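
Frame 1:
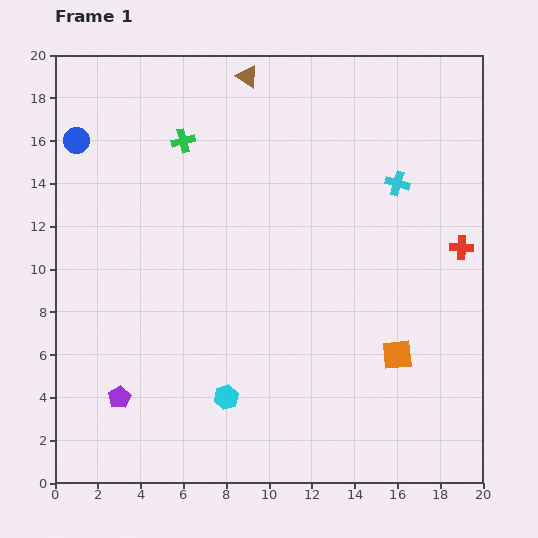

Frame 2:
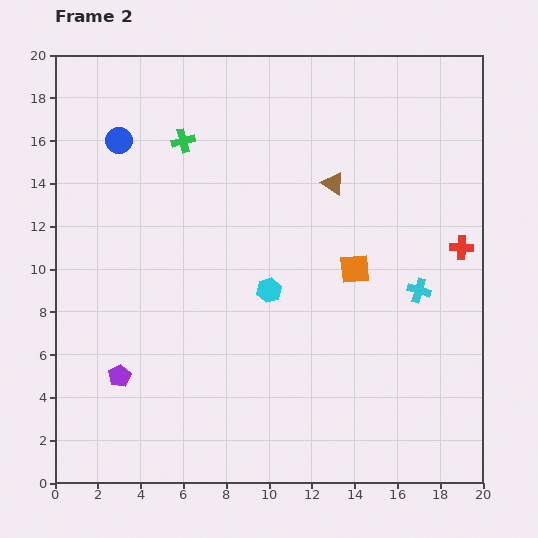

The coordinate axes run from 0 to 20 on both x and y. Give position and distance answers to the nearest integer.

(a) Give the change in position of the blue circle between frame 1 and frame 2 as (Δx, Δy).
(2, 0)

The blue circle was at (1, 16) in frame 1 and (3, 16) in frame 2.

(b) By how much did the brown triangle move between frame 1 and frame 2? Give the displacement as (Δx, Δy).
(4, -5)

The brown triangle was at (9, 19) in frame 1 and (13, 14) in frame 2.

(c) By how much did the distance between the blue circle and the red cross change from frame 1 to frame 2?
-2

Distance in frame 1: 19. Distance in frame 2: 17.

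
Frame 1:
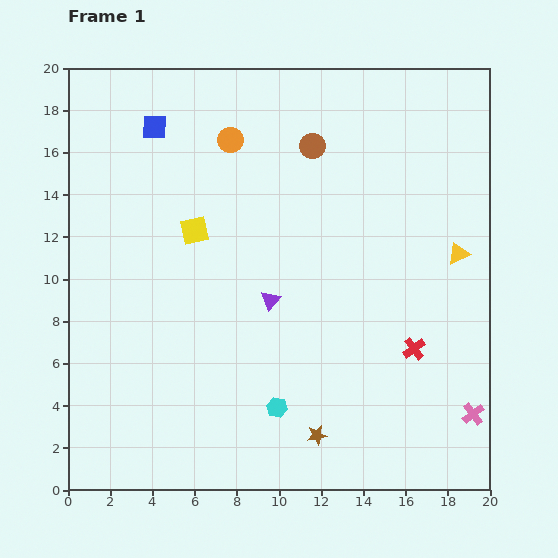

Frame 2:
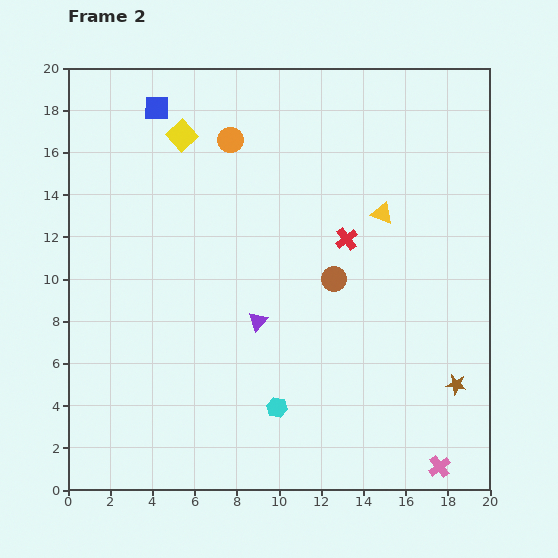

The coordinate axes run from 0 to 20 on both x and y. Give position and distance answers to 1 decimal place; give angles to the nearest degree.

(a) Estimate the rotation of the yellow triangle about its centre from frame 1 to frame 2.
44° clockwise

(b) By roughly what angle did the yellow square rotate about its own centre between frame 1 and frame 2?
30° counter-clockwise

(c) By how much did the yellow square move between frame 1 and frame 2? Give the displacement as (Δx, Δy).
(-0.6, 4.5)

The yellow square was at (6.0, 12.3) in frame 1 and (5.4, 16.8) in frame 2.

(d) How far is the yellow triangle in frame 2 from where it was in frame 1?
4.1

The yellow triangle moved from (18.5, 11.2) to (14.9, 13.1), a distance of √(3.6² + 1.9²) ≈ 4.1.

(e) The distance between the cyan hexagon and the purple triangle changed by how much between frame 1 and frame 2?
-0.9

Distance in frame 1: 5.1. Distance in frame 2: 4.2.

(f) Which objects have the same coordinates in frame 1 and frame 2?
the orange circle, the cyan hexagon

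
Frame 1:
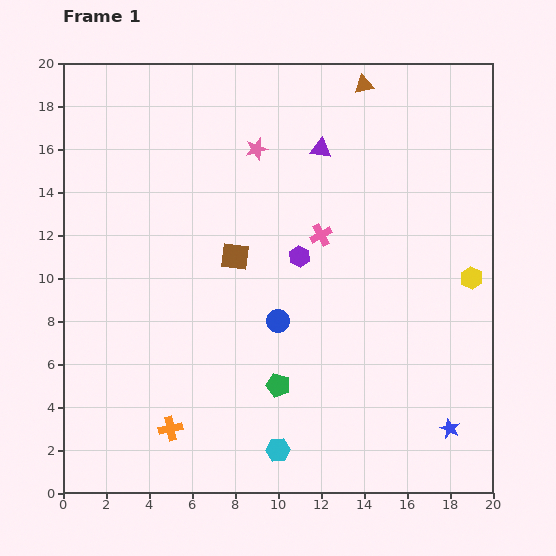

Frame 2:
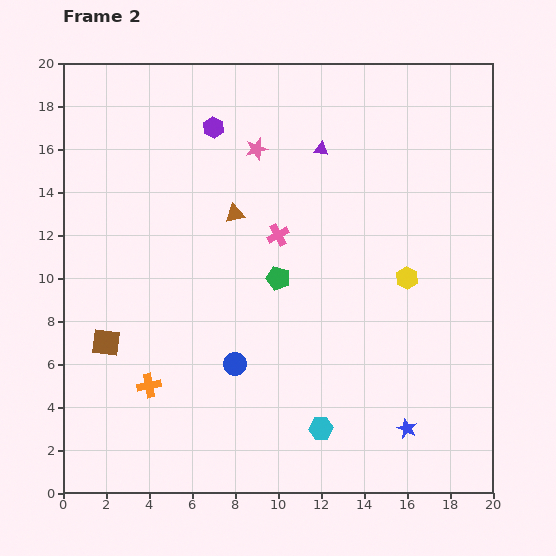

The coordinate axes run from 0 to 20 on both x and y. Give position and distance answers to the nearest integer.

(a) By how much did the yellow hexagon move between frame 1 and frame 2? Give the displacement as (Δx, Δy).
(-3, 0)

The yellow hexagon was at (19, 10) in frame 1 and (16, 10) in frame 2.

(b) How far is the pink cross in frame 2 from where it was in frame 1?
2

The pink cross moved from (12, 12) to (10, 12), a distance of √(2² + 0²) ≈ 2.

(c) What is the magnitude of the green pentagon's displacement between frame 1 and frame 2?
5

The green pentagon moved from (10, 5) to (10, 10), a distance of √(0² + 5²) ≈ 5.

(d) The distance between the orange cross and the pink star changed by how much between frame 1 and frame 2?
-2

Distance in frame 1: 14. Distance in frame 2: 12.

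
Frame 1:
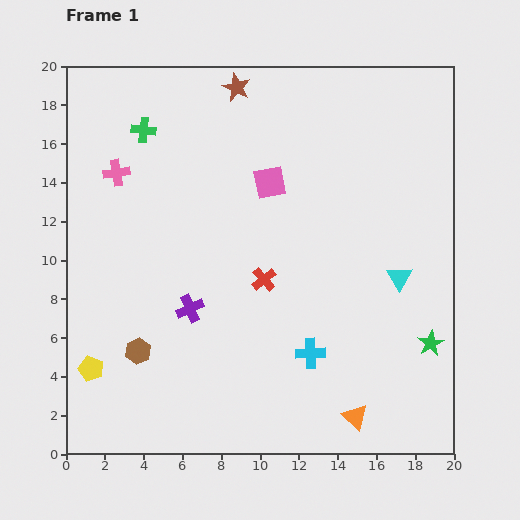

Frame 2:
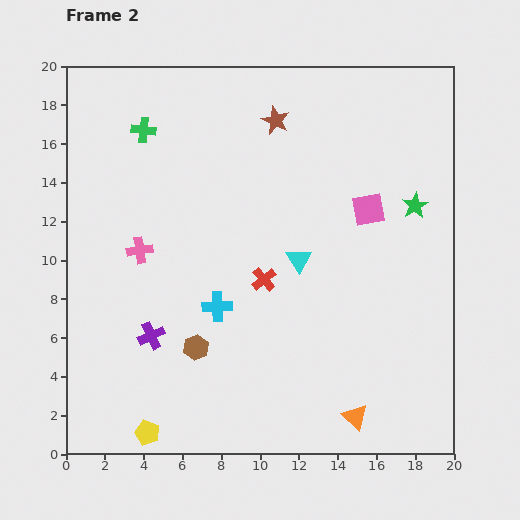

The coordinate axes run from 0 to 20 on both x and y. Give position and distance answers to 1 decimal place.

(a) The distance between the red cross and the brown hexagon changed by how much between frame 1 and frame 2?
-2.6

Distance in frame 1: 7.5. Distance in frame 2: 4.9.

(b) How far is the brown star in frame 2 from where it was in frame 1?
2.6

The brown star moved from (8.8, 18.9) to (10.8, 17.2), a distance of √(2.0² + 1.7²) ≈ 2.6.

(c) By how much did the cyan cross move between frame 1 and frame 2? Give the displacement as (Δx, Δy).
(-4.8, 2.4)

The cyan cross was at (12.6, 5.2) in frame 1 and (7.8, 7.6) in frame 2.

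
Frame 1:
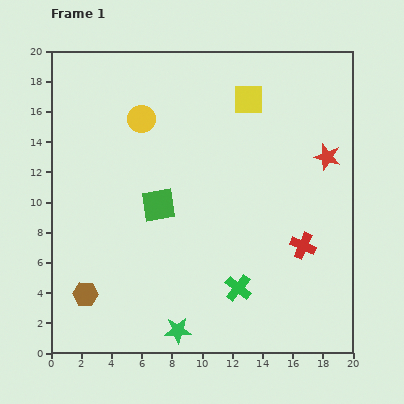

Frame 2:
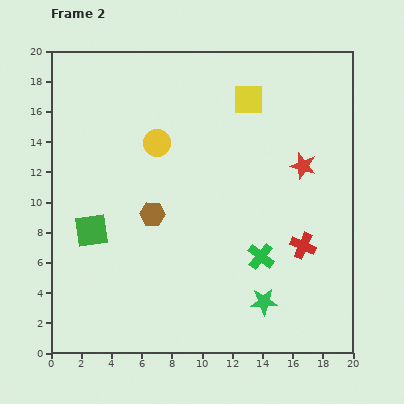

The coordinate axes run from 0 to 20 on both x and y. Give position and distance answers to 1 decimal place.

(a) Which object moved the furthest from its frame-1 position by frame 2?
the brown hexagon

(moved 6.9; next 6.0)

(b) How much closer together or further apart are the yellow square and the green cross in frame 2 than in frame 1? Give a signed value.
-2.1

Distance in frame 1: 12.5. Distance in frame 2: 10.4.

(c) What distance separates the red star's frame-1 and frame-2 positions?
1.7

The red star moved from (18.3, 13.0) to (16.7, 12.4), a distance of √(1.6² + 0.6²) ≈ 1.7.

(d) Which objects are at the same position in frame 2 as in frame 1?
the red cross, the yellow square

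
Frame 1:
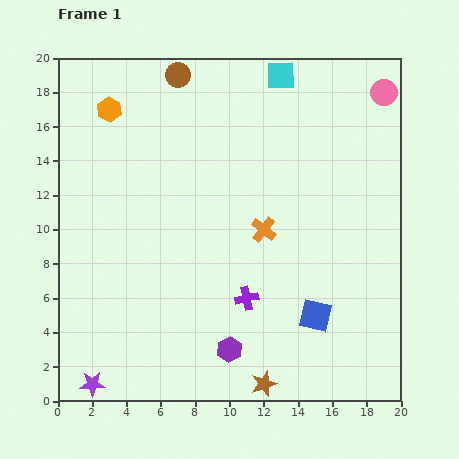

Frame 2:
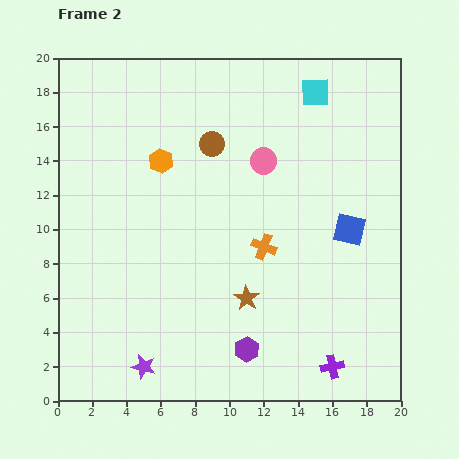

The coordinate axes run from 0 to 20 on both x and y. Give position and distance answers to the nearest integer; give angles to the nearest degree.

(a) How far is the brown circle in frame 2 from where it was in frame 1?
4

The brown circle moved from (7, 19) to (9, 15), a distance of √(2² + 4²) ≈ 4.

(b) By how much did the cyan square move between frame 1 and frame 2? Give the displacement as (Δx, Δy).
(2, -1)

The cyan square was at (13, 19) in frame 1 and (15, 18) in frame 2.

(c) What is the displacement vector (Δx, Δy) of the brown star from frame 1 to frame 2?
(-1, 5)

The brown star was at (12, 1) in frame 1 and (11, 6) in frame 2.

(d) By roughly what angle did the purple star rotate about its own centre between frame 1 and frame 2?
17° clockwise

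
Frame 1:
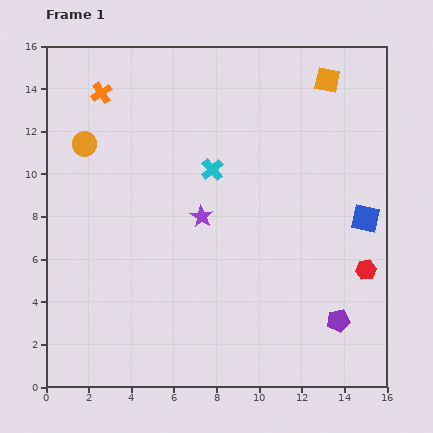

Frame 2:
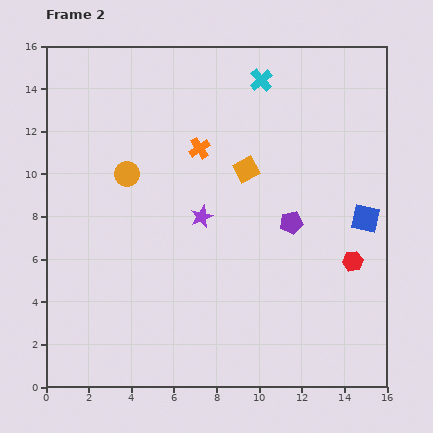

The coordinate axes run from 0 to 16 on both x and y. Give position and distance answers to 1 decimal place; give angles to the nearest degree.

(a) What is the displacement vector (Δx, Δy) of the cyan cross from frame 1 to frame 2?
(2.3, 4.2)

The cyan cross was at (7.8, 10.2) in frame 1 and (10.1, 14.4) in frame 2.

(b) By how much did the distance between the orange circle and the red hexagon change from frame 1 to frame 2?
-3.1

Distance in frame 1: 14.5. Distance in frame 2: 11.4.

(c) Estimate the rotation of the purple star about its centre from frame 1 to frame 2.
19° clockwise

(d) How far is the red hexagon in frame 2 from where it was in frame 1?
0.7

The red hexagon moved from (15.0, 5.5) to (14.4, 5.9), a distance of √(0.6² + 0.4²) ≈ 0.7.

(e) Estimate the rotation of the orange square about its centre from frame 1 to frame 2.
40° counter-clockwise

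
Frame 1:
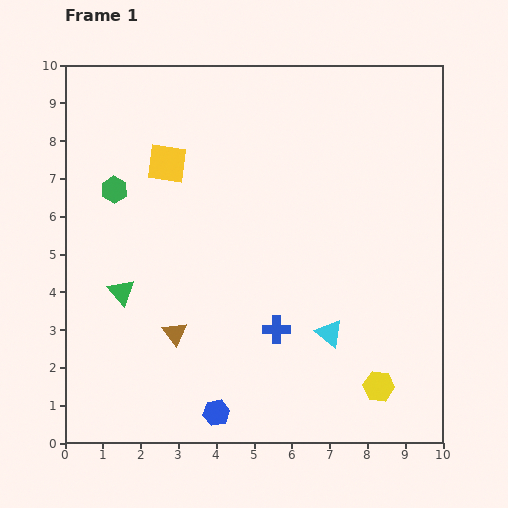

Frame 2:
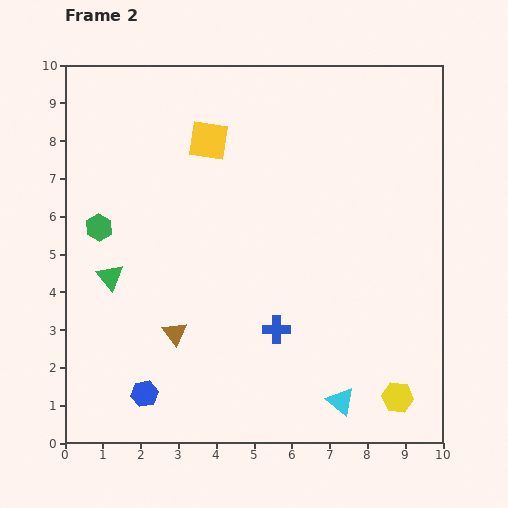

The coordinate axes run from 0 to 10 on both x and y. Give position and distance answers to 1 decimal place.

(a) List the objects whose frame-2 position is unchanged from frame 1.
the brown triangle, the blue cross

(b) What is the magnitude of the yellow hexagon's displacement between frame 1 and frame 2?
0.6

The yellow hexagon moved from (8.3, 1.5) to (8.8, 1.2), a distance of √(0.5² + 0.3²) ≈ 0.6.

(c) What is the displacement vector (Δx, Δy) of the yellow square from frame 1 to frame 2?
(1.1, 0.6)

The yellow square was at (2.7, 7.4) in frame 1 and (3.8, 8.0) in frame 2.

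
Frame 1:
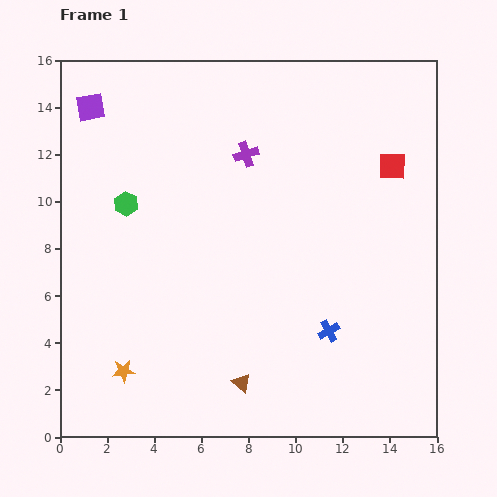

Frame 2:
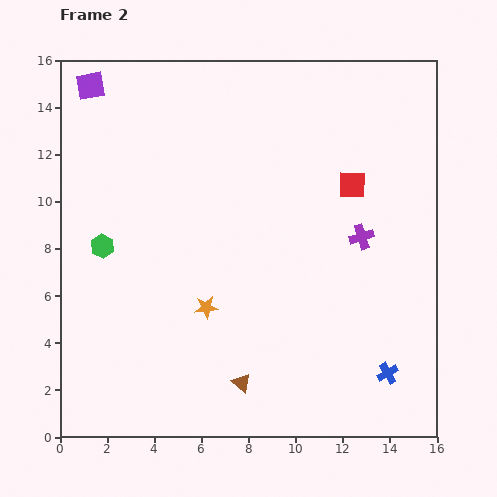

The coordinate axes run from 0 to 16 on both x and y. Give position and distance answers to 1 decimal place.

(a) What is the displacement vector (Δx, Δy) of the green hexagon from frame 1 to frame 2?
(-1.0, -1.8)

The green hexagon was at (2.8, 9.9) in frame 1 and (1.8, 8.1) in frame 2.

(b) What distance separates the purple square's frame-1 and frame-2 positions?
0.9

The purple square moved from (1.3, 14.0) to (1.3, 14.9), a distance of √(0.0² + 0.9²) ≈ 0.9.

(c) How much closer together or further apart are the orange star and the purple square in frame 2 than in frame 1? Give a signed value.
-0.7

Distance in frame 1: 11.3. Distance in frame 2: 10.6.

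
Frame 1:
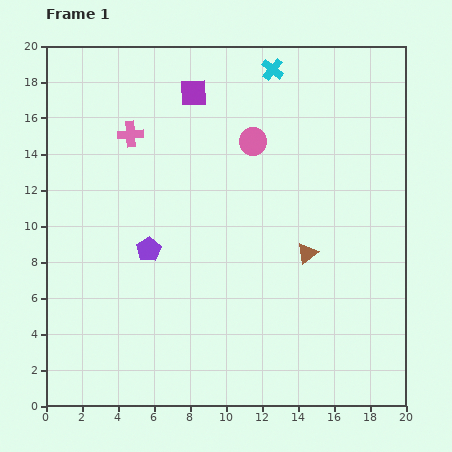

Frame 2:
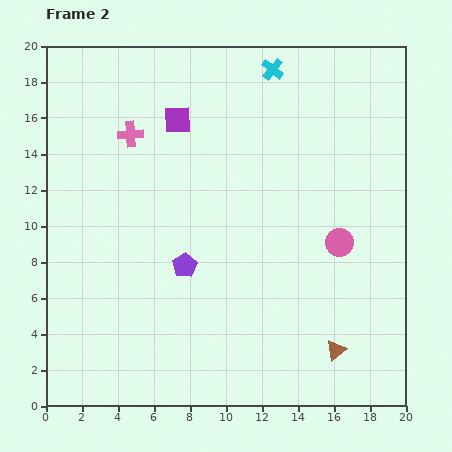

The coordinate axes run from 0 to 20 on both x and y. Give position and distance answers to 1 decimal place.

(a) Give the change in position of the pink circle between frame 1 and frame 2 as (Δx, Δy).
(4.8, -5.6)

The pink circle was at (11.5, 14.7) in frame 1 and (16.3, 9.1) in frame 2.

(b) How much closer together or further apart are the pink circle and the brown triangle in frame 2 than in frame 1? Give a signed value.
-0.9

Distance in frame 1: 6.9. Distance in frame 2: 6.0.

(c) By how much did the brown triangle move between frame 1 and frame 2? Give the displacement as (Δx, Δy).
(1.6, -5.4)

The brown triangle was at (14.5, 8.5) in frame 1 and (16.1, 3.1) in frame 2.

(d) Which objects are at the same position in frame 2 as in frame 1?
the cyan cross, the pink cross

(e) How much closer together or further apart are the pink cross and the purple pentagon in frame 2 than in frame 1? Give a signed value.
+1.4

Distance in frame 1: 6.5. Distance in frame 2: 7.9.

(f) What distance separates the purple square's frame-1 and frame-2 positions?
1.7

The purple square moved from (8.2, 17.4) to (7.3, 15.9), a distance of √(0.9² + 1.5²) ≈ 1.7.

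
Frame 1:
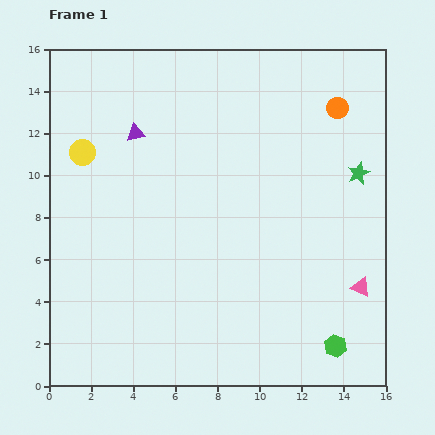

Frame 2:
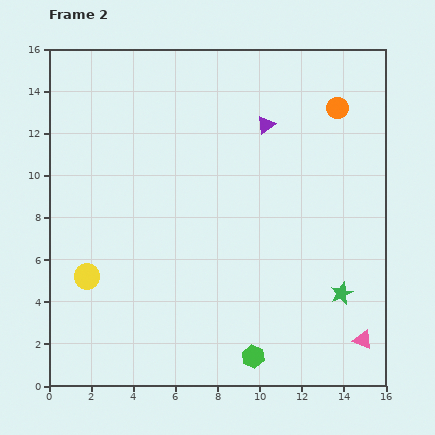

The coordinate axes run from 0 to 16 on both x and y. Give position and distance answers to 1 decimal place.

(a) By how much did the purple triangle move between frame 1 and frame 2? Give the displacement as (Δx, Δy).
(6.2, 0.4)

The purple triangle was at (4.1, 12.0) in frame 1 and (10.3, 12.4) in frame 2.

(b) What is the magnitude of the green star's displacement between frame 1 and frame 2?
5.8

The green star moved from (14.7, 10.1) to (13.9, 4.4), a distance of √(0.8² + 5.7²) ≈ 5.8.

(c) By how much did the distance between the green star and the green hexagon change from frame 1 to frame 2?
-3.1

Distance in frame 1: 8.3. Distance in frame 2: 5.2.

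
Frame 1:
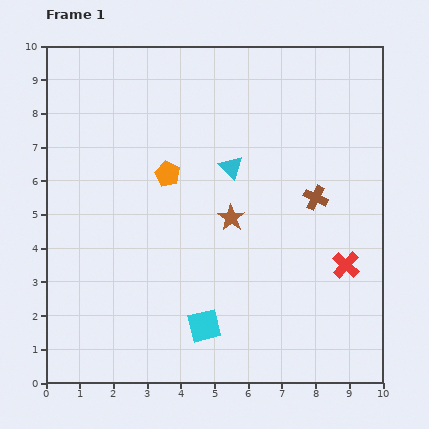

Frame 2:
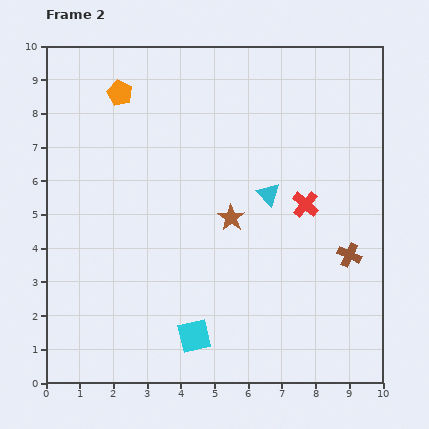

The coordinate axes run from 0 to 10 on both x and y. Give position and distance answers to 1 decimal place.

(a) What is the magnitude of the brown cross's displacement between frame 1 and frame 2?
2.0

The brown cross moved from (8.0, 5.5) to (9.0, 3.8), a distance of √(1.0² + 1.7²) ≈ 2.0.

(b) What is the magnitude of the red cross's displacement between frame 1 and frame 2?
2.2

The red cross moved from (8.9, 3.5) to (7.7, 5.3), a distance of √(1.2² + 1.8²) ≈ 2.2.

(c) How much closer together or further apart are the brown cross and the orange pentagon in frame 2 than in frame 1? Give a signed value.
+3.8

Distance in frame 1: 4.5. Distance in frame 2: 8.3.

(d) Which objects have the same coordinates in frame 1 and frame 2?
the brown star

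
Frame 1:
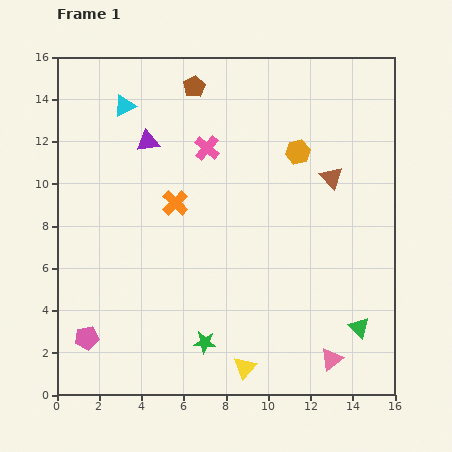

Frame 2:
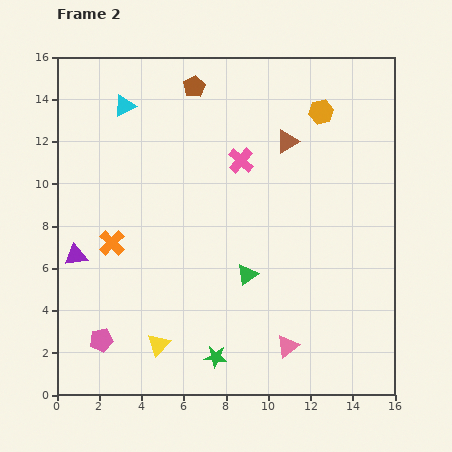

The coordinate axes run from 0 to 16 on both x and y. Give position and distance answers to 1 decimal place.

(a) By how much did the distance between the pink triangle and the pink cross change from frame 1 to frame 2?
-2.5

Distance in frame 1: 11.6. Distance in frame 2: 9.1.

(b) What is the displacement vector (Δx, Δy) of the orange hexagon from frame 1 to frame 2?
(1.1, 1.9)

The orange hexagon was at (11.4, 11.5) in frame 1 and (12.5, 13.4) in frame 2.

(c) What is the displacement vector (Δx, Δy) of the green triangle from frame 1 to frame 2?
(-5.3, 2.5)

The green triangle was at (14.3, 3.2) in frame 1 and (9.0, 5.7) in frame 2.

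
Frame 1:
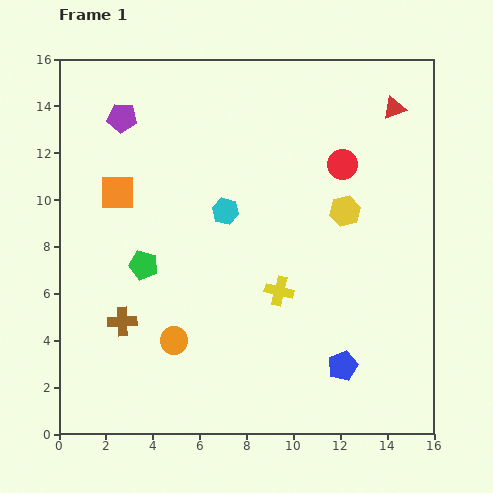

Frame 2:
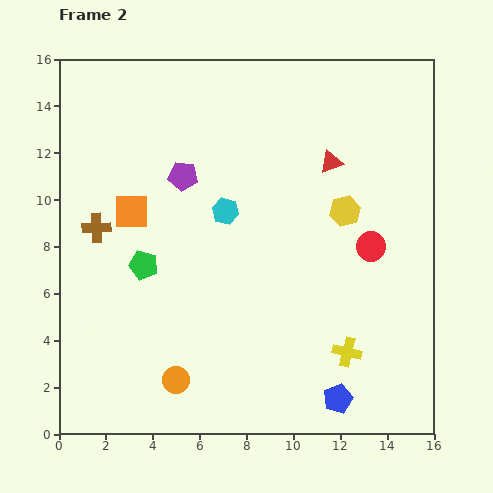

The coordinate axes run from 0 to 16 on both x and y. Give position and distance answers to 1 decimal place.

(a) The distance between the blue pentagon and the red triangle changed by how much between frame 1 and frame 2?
-1.1

Distance in frame 1: 11.2. Distance in frame 2: 10.1.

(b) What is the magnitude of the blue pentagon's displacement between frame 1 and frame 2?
1.4

The blue pentagon moved from (12.1, 2.9) to (11.9, 1.5), a distance of √(0.2² + 1.4²) ≈ 1.4.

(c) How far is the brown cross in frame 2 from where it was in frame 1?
4.1

The brown cross moved from (2.7, 4.8) to (1.6, 8.8), a distance of √(1.1² + 4.0²) ≈ 4.1.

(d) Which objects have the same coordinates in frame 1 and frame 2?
the yellow hexagon, the green pentagon, the cyan hexagon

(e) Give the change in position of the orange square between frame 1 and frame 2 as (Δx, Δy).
(0.6, -0.8)

The orange square was at (2.5, 10.3) in frame 1 and (3.1, 9.5) in frame 2.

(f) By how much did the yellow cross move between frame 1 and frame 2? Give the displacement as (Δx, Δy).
(2.9, -2.6)

The yellow cross was at (9.4, 6.1) in frame 1 and (12.3, 3.5) in frame 2.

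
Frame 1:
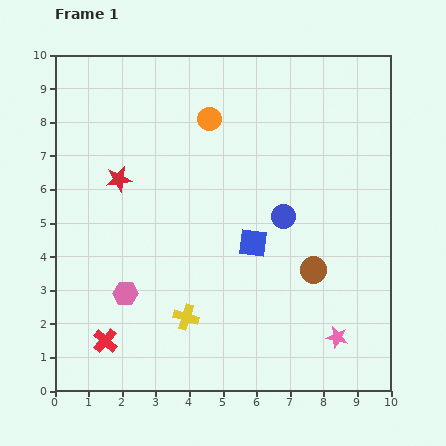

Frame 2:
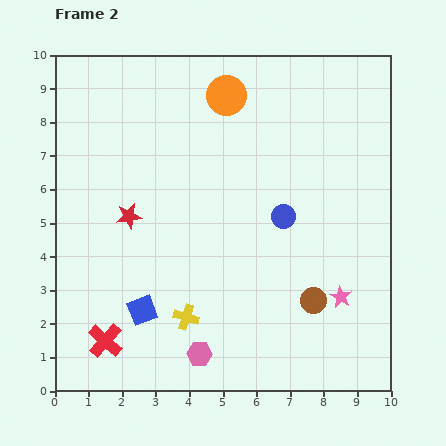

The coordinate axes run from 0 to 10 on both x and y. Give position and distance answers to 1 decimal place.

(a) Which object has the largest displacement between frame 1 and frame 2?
the blue square

(moved 3.9; next 2.8)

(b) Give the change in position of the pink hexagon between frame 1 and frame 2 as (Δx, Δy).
(2.2, -1.8)

The pink hexagon was at (2.1, 2.9) in frame 1 and (4.3, 1.1) in frame 2.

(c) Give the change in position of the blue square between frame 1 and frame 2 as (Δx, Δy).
(-3.3, -2.0)

The blue square was at (5.9, 4.4) in frame 1 and (2.6, 2.4) in frame 2.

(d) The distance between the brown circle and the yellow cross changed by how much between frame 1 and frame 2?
-0.2

Distance in frame 1: 4.0. Distance in frame 2: 3.8.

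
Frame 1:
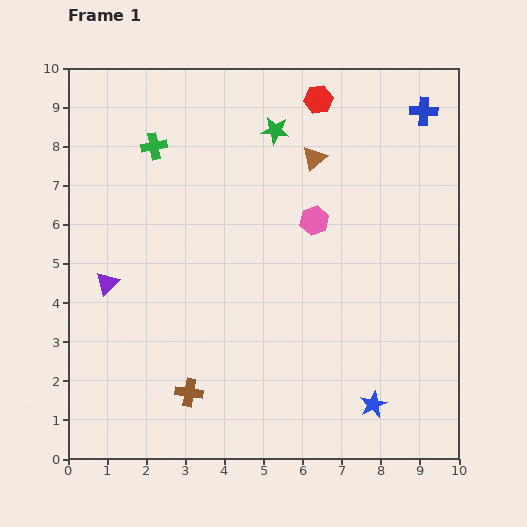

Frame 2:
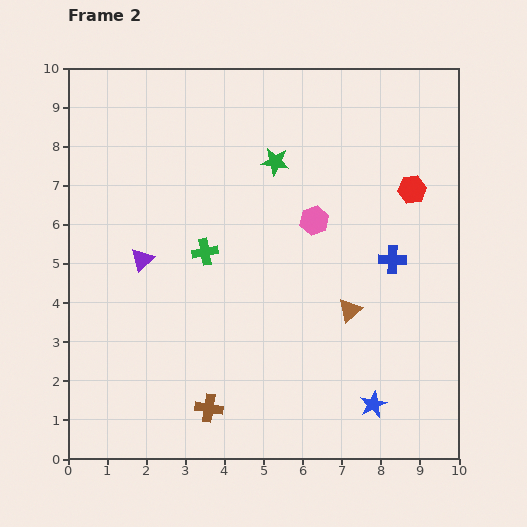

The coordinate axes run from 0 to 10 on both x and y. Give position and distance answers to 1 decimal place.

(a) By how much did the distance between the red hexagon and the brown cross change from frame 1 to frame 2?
-0.6

Distance in frame 1: 8.2. Distance in frame 2: 7.6.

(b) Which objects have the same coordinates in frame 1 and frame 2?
the pink hexagon, the blue star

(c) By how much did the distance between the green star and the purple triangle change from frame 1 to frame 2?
-1.6

Distance in frame 1: 5.8. Distance in frame 2: 4.2.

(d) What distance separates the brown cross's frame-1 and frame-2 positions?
0.6

The brown cross moved from (3.1, 1.7) to (3.6, 1.3), a distance of √(0.5² + 0.4²) ≈ 0.6.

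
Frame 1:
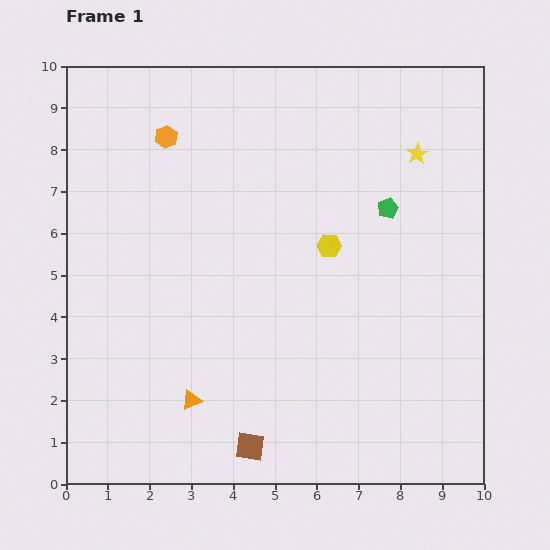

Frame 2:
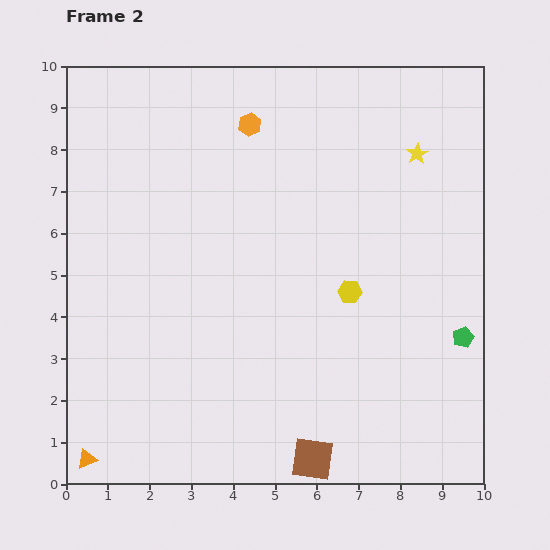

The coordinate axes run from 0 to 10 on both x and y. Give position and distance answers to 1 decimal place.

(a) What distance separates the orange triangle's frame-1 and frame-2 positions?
2.9

The orange triangle moved from (3.0, 2.0) to (0.5, 0.6), a distance of √(2.5² + 1.4²) ≈ 2.9.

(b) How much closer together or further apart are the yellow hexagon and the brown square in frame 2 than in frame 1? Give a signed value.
-1.1

Distance in frame 1: 5.2. Distance in frame 2: 4.1.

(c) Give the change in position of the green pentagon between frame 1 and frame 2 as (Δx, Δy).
(1.8, -3.1)

The green pentagon was at (7.7, 6.6) in frame 1 and (9.5, 3.5) in frame 2.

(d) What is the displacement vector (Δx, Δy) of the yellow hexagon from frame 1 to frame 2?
(0.5, -1.1)

The yellow hexagon was at (6.3, 5.7) in frame 1 and (6.8, 4.6) in frame 2.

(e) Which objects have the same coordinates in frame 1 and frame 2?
the yellow star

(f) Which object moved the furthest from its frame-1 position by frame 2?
the green pentagon

(moved 3.6; next 2.9)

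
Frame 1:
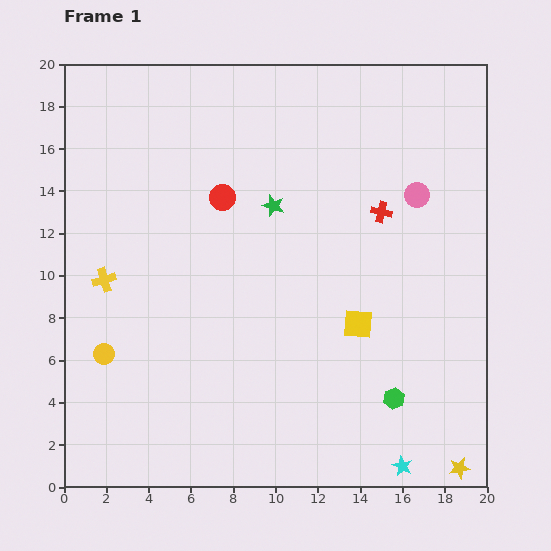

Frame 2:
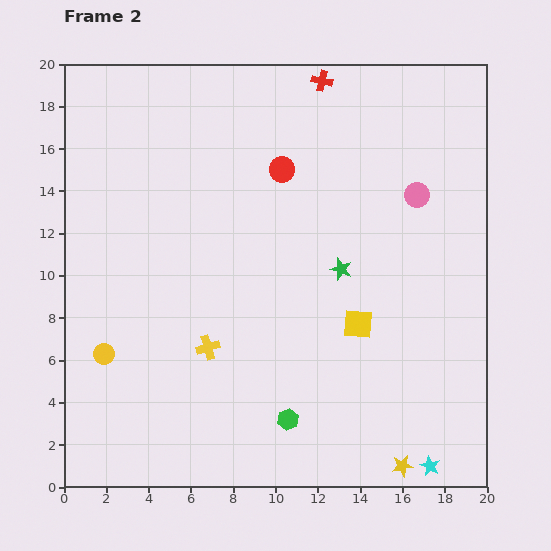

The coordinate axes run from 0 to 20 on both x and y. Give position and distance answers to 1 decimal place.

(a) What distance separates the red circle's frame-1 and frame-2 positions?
3.1

The red circle moved from (7.5, 13.7) to (10.3, 15.0), a distance of √(2.8² + 1.3²) ≈ 3.1.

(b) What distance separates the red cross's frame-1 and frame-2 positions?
6.8

The red cross moved from (15.0, 13.0) to (12.2, 19.2), a distance of √(2.8² + 6.2²) ≈ 6.8.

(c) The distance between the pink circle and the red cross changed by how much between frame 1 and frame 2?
+5.1

Distance in frame 1: 1.9. Distance in frame 2: 7.0.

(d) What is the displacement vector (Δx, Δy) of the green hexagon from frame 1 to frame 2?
(-5.0, -1.0)

The green hexagon was at (15.6, 4.2) in frame 1 and (10.6, 3.2) in frame 2.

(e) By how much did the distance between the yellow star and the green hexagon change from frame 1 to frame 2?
+1.3

Distance in frame 1: 4.5. Distance in frame 2: 5.8.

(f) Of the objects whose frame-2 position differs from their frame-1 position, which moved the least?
the cyan star

(moved 1.3)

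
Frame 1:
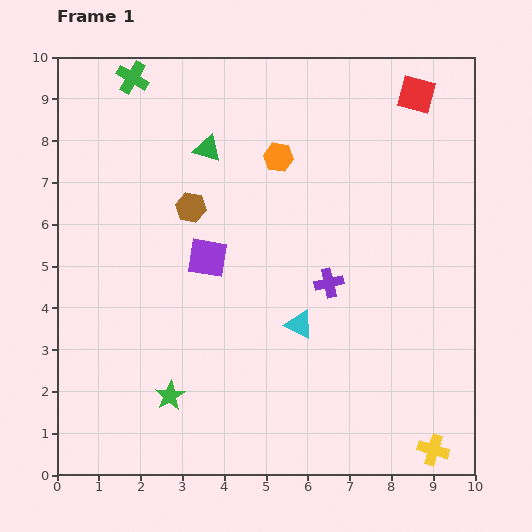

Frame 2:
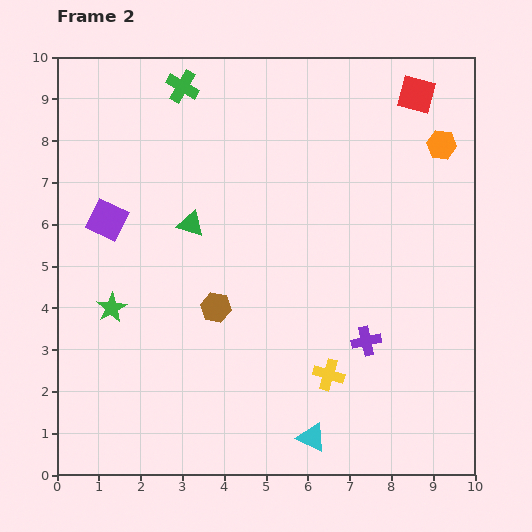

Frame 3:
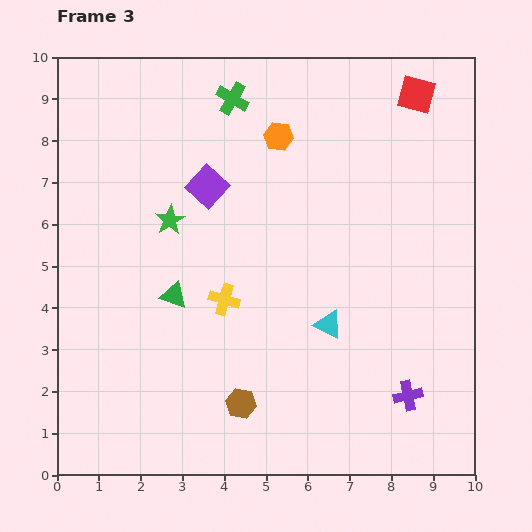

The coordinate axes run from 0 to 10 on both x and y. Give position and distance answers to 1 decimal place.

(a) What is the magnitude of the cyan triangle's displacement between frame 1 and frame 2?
2.7

The cyan triangle moved from (5.8, 3.6) to (6.1, 0.9), a distance of √(0.3² + 2.7²) ≈ 2.7.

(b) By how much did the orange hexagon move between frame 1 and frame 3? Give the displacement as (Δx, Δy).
(0.0, 0.5)

The orange hexagon was at (5.3, 7.6) in frame 1 and (5.3, 8.1) in frame 3.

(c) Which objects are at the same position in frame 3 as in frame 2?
the red square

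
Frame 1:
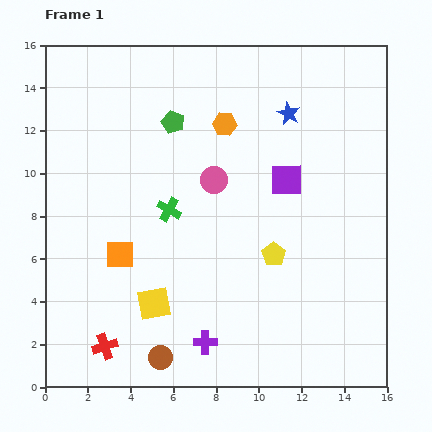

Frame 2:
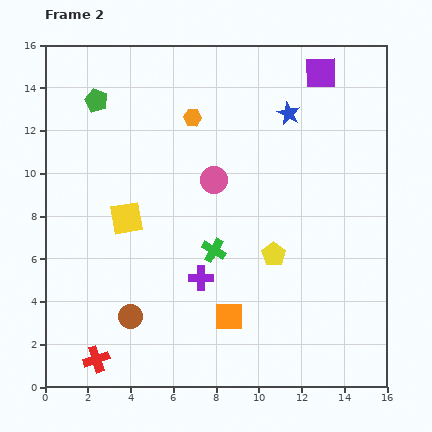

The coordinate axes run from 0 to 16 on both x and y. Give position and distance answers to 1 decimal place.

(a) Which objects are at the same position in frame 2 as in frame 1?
the blue star, the pink circle, the yellow pentagon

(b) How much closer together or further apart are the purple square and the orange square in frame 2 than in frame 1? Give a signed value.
+3.7

Distance in frame 1: 8.5. Distance in frame 2: 12.2.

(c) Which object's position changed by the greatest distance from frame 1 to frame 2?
the orange square

(moved 5.9; next 5.2)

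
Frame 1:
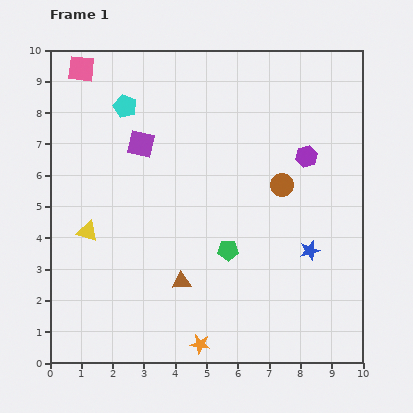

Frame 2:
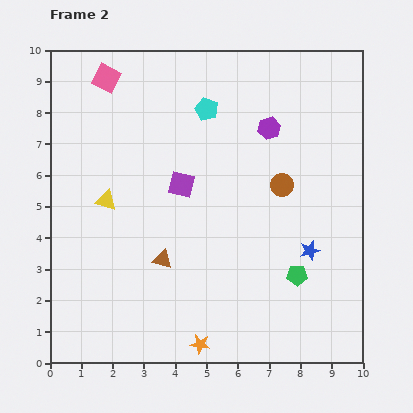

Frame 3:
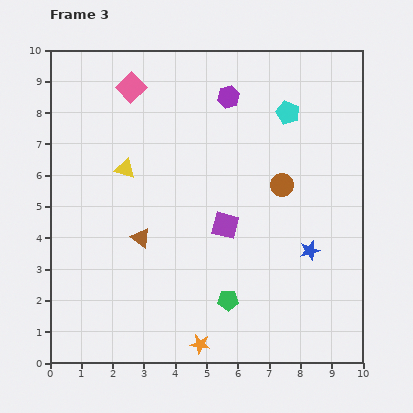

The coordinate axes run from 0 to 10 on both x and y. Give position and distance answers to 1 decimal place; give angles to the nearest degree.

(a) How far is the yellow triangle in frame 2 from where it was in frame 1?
1.2

The yellow triangle moved from (1.2, 4.2) to (1.8, 5.2), a distance of √(0.6² + 1.0²) ≈ 1.2.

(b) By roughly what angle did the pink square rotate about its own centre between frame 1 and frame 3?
40° clockwise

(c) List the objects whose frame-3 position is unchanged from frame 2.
the blue star, the brown circle, the orange star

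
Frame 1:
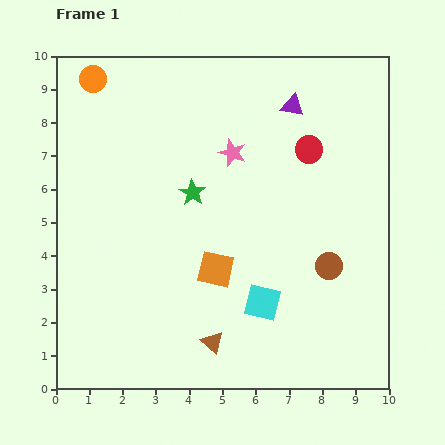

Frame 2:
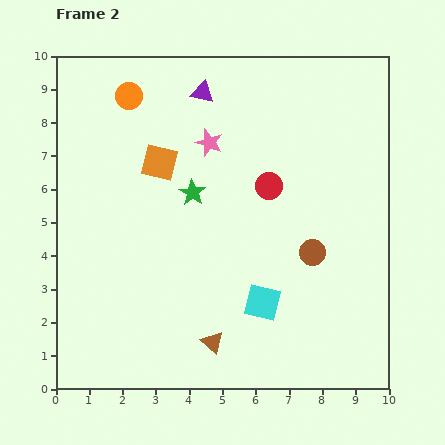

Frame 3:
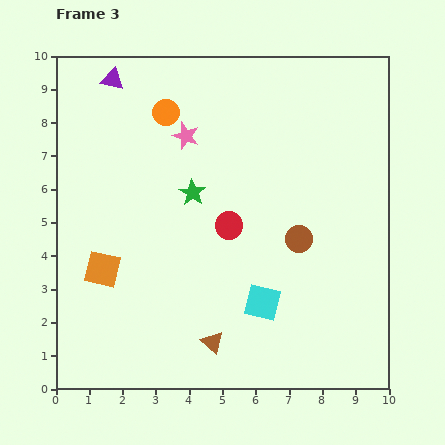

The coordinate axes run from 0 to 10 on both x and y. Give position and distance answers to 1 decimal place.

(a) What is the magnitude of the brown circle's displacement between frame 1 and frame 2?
0.6

The brown circle moved from (8.2, 3.7) to (7.7, 4.1), a distance of √(0.5² + 0.4²) ≈ 0.6.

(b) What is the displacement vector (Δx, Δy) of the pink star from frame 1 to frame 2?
(-0.7, 0.3)

The pink star was at (5.3, 7.1) in frame 1 and (4.6, 7.4) in frame 2.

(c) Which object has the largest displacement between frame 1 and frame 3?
the purple triangle

(moved 5.5; next 3.4)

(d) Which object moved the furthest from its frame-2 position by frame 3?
the orange square

(moved 3.6; next 2.7)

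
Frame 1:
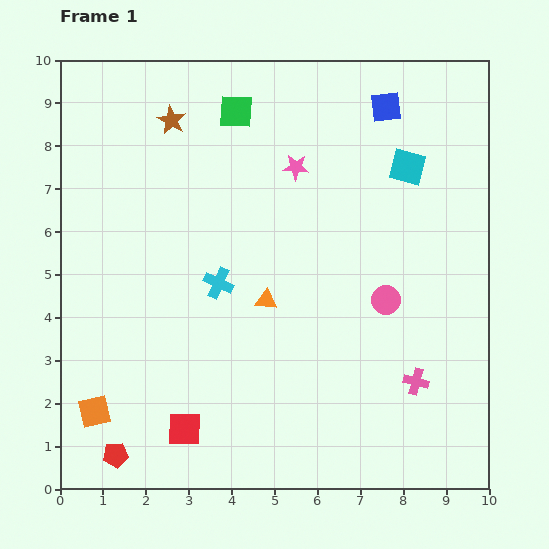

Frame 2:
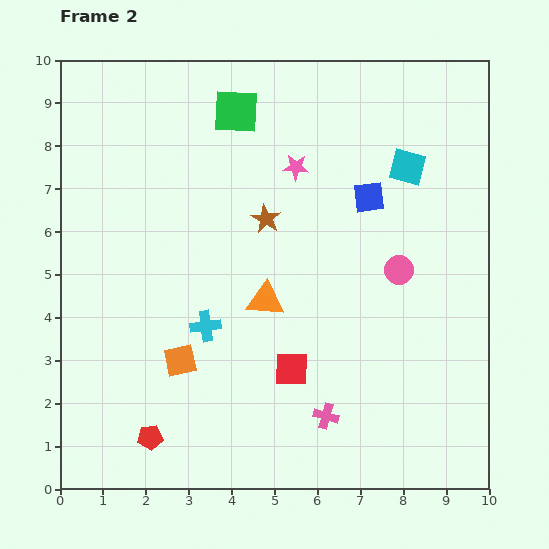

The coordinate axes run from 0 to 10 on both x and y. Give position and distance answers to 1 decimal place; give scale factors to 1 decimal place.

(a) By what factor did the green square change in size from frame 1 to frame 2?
1.3×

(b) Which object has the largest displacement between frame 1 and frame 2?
the brown star

(moved 3.2; next 2.9)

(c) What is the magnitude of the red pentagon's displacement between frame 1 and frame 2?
0.9

The red pentagon moved from (1.3, 0.8) to (2.1, 1.2), a distance of √(0.8² + 0.4²) ≈ 0.9.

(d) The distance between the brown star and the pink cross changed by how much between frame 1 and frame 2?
-3.5

Distance in frame 1: 8.3. Distance in frame 2: 4.8.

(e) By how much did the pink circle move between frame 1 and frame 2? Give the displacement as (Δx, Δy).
(0.3, 0.7)

The pink circle was at (7.6, 4.4) in frame 1 and (7.9, 5.1) in frame 2.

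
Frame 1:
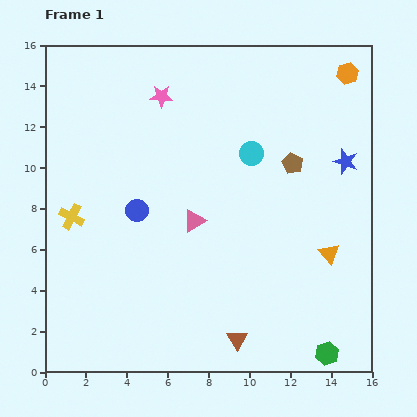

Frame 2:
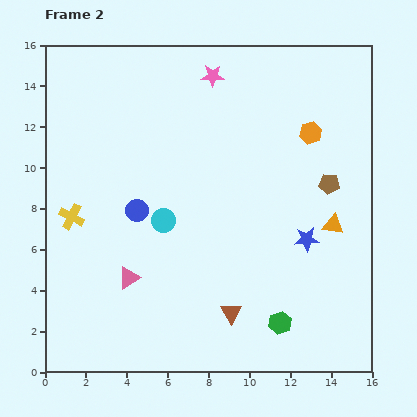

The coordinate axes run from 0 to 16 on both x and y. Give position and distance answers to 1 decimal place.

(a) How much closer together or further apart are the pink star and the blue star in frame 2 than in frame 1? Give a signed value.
-0.4

Distance in frame 1: 9.6. Distance in frame 2: 9.2.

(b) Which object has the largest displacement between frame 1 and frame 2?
the cyan circle

(moved 5.4; next 4.3)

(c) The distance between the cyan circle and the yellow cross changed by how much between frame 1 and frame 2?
-4.8

Distance in frame 1: 9.3. Distance in frame 2: 4.5.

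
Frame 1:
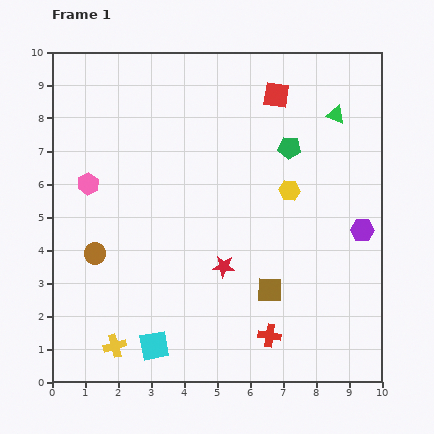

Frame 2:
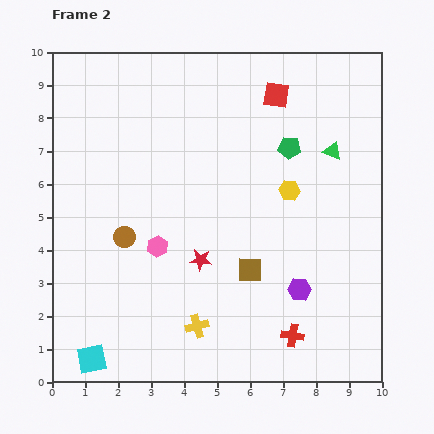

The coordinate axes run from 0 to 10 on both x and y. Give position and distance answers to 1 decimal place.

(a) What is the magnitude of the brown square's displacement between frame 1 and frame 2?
0.8

The brown square moved from (6.6, 2.8) to (6.0, 3.4), a distance of √(0.6² + 0.6²) ≈ 0.8.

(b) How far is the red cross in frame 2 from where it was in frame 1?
0.7

The red cross moved from (6.6, 1.4) to (7.3, 1.4), a distance of √(0.7² + 0.0²) ≈ 0.7.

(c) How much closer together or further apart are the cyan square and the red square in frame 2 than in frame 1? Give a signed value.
+1.3

Distance in frame 1: 8.5. Distance in frame 2: 9.8.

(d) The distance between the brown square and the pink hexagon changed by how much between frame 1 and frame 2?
-3.5

Distance in frame 1: 6.4. Distance in frame 2: 2.9.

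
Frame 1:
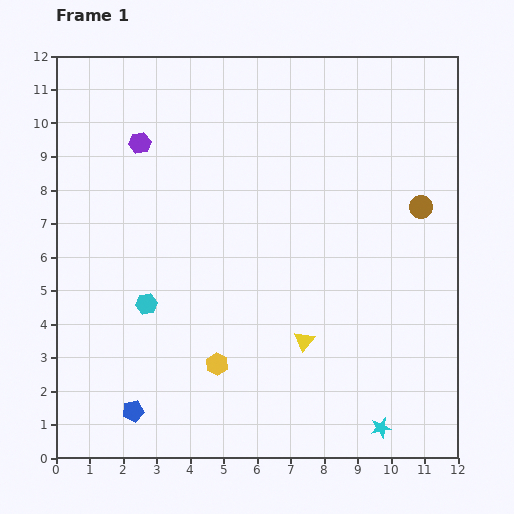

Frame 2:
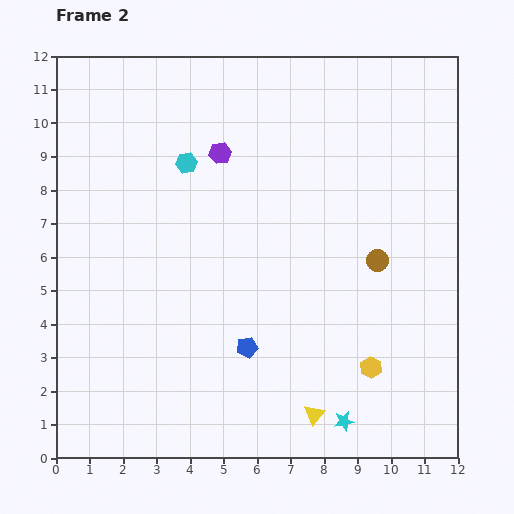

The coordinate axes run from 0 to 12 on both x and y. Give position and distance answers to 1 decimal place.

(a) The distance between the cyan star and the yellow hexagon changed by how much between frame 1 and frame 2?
-3.5

Distance in frame 1: 5.3. Distance in frame 2: 1.8.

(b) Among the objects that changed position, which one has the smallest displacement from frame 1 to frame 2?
the cyan star

(moved 1.1)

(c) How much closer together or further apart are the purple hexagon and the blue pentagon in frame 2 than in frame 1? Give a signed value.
-2.1

Distance in frame 1: 8.0. Distance in frame 2: 5.9.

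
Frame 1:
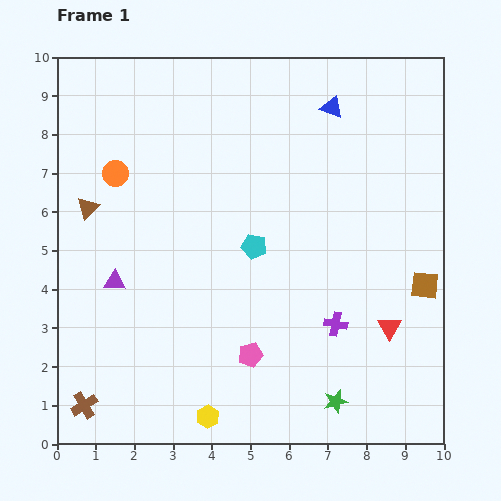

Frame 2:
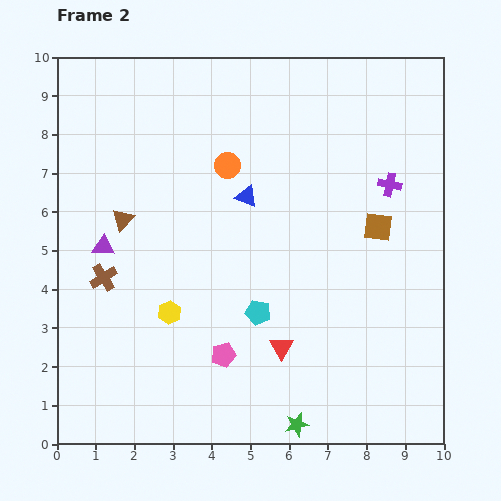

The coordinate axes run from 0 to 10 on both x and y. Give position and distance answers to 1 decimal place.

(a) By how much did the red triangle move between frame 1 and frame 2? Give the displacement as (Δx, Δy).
(-2.8, -0.5)

The red triangle was at (8.6, 3.0) in frame 1 and (5.8, 2.5) in frame 2.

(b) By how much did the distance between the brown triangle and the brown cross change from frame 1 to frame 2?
-3.5

Distance in frame 1: 5.1. Distance in frame 2: 1.6.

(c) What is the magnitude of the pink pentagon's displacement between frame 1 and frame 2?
0.7

The pink pentagon moved from (5.0, 2.3) to (4.3, 2.3), a distance of √(0.7² + 0.0²) ≈ 0.7.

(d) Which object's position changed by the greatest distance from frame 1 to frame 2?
the purple cross

(moved 3.9; next 3.3)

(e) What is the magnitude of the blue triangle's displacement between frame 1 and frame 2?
3.2

The blue triangle moved from (7.1, 8.7) to (4.9, 6.4), a distance of √(2.2² + 2.3²) ≈ 3.2.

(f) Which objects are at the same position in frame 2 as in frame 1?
none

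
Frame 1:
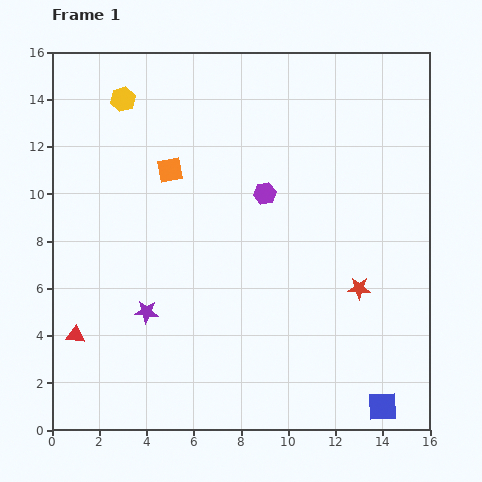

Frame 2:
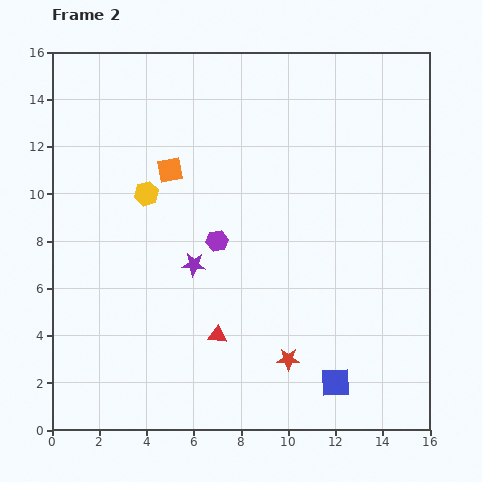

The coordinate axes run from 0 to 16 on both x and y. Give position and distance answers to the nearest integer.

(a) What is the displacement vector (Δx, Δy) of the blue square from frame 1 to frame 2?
(-2, 1)

The blue square was at (14, 1) in frame 1 and (12, 2) in frame 2.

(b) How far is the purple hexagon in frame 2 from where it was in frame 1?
3

The purple hexagon moved from (9, 10) to (7, 8), a distance of √(2² + 2²) ≈ 3.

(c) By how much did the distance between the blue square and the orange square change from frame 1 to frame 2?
-2

Distance in frame 1: 13. Distance in frame 2: 11.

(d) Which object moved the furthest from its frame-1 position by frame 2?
the red triangle

(moved 6; next 4)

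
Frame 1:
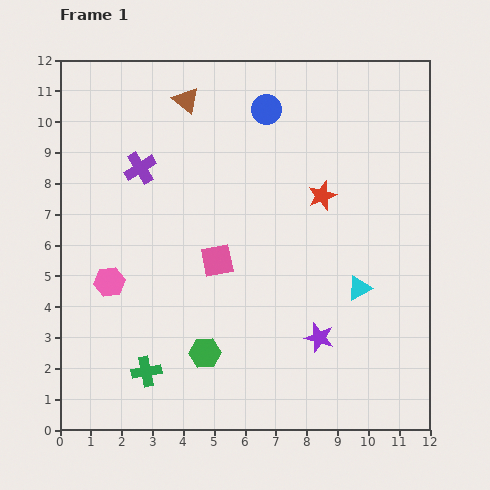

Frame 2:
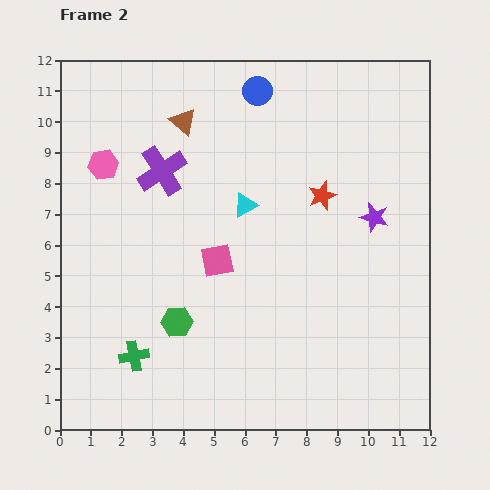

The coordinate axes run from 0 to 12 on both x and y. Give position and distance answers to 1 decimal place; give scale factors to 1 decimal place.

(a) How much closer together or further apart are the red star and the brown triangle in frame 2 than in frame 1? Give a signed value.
-0.3

Distance in frame 1: 5.4. Distance in frame 2: 5.1.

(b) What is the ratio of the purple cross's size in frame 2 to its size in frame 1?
1.5×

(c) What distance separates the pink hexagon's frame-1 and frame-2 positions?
3.8

The pink hexagon moved from (1.6, 4.8) to (1.4, 8.6), a distance of √(0.2² + 3.8²) ≈ 3.8.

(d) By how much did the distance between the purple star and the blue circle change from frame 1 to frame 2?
-2.0

Distance in frame 1: 7.6. Distance in frame 2: 5.6.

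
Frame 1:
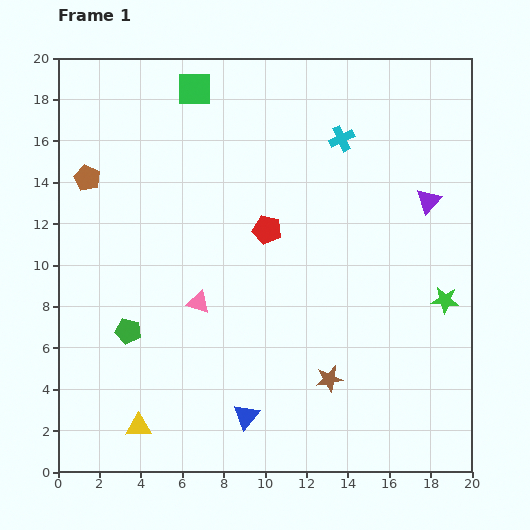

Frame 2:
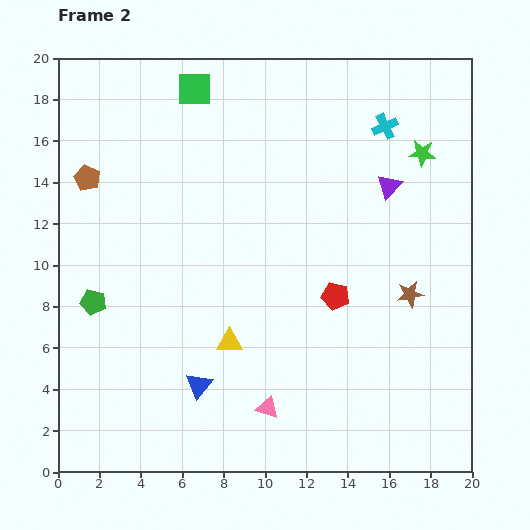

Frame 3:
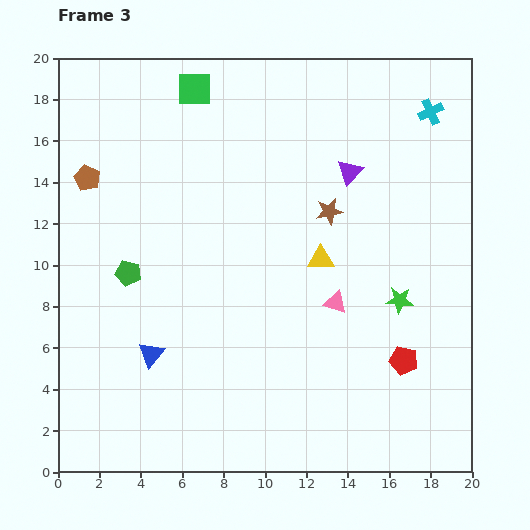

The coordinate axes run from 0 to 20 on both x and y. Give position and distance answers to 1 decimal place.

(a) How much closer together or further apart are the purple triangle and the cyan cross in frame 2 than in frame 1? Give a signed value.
-2.3

Distance in frame 1: 5.2. Distance in frame 2: 2.9.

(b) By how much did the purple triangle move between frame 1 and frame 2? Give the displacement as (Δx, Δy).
(-1.9, 0.7)

The purple triangle was at (17.9, 13.1) in frame 1 and (16.0, 13.8) in frame 2.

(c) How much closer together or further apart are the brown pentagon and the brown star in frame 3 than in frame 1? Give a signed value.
-3.4

Distance in frame 1: 15.2. Distance in frame 3: 11.8.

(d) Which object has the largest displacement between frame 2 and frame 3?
the green star

(moved 7.2; next 6.1)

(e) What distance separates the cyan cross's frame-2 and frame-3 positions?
2.3

The cyan cross moved from (15.8, 16.7) to (18.0, 17.4), a distance of √(2.2² + 0.7²) ≈ 2.3.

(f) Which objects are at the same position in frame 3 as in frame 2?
the brown pentagon, the green square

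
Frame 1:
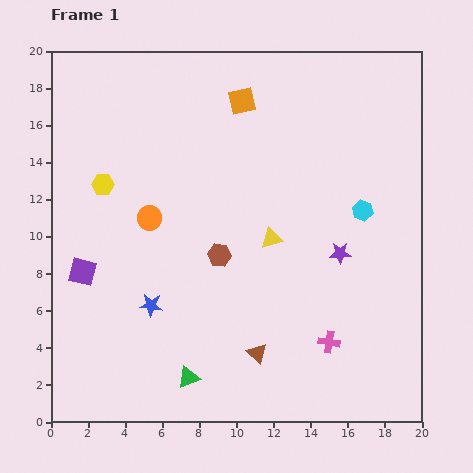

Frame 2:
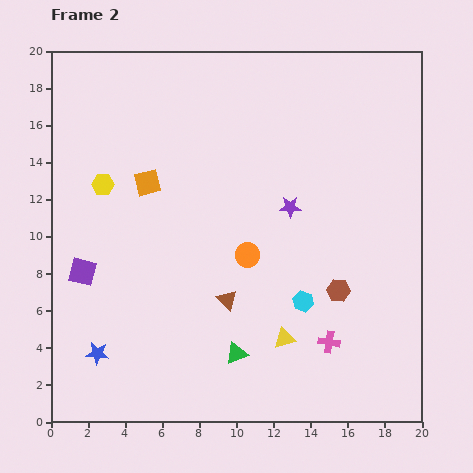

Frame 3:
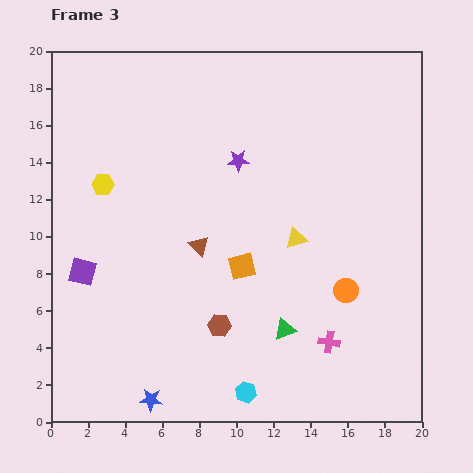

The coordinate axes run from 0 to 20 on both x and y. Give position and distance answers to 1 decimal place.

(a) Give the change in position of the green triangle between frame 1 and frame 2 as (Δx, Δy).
(2.6, 1.3)

The green triangle was at (7.4, 2.4) in frame 1 and (10.0, 3.7) in frame 2.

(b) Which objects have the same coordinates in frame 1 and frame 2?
the pink cross, the purple square, the yellow hexagon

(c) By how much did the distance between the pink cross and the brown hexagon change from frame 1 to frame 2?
-4.7

Distance in frame 1: 7.5. Distance in frame 2: 2.8.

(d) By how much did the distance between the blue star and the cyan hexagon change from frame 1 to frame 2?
-1.1

Distance in frame 1: 12.5. Distance in frame 2: 11.4.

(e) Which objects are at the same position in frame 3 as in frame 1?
the pink cross, the purple square, the yellow hexagon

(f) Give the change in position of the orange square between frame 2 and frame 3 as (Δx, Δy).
(5.1, -4.5)

The orange square was at (5.2, 12.9) in frame 2 and (10.3, 8.4) in frame 3.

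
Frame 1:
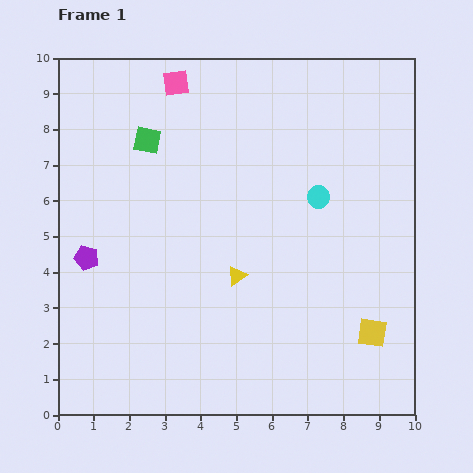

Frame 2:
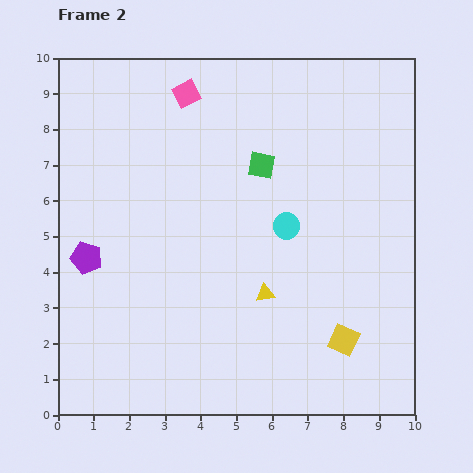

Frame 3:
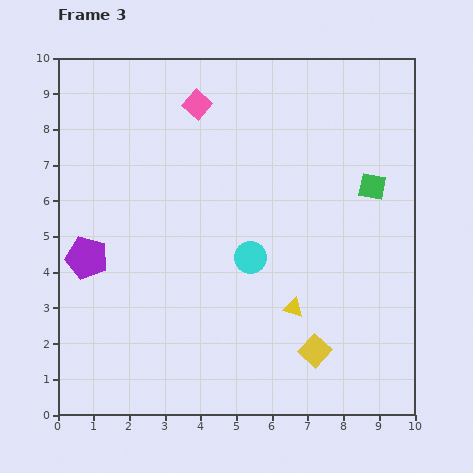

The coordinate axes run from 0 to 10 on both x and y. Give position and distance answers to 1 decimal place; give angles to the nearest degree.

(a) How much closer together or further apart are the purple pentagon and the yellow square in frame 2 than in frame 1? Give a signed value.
-0.7

Distance in frame 1: 8.3. Distance in frame 2: 7.6.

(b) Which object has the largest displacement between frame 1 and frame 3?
the green square

(moved 6.4; next 2.5)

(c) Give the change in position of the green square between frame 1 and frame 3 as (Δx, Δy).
(6.3, -1.3)

The green square was at (2.5, 7.7) in frame 1 and (8.8, 6.4) in frame 3.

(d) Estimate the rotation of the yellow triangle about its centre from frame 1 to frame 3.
49° clockwise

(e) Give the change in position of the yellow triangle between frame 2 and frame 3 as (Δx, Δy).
(0.8, -0.4)

The yellow triangle was at (5.8, 3.4) in frame 2 and (6.6, 3.0) in frame 3.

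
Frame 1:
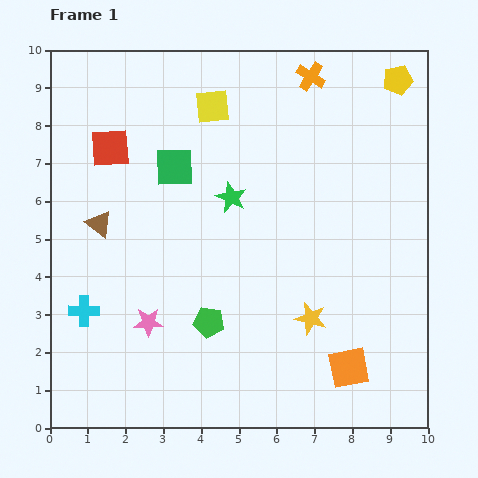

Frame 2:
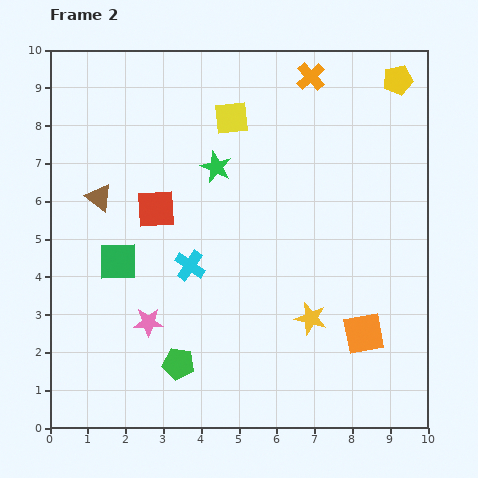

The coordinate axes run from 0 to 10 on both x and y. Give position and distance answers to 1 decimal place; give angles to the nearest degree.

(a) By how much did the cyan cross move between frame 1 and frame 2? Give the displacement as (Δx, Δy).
(2.8, 1.2)

The cyan cross was at (0.9, 3.1) in frame 1 and (3.7, 4.3) in frame 2.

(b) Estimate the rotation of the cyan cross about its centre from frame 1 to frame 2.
34° clockwise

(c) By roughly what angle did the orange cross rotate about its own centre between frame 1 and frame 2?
15° clockwise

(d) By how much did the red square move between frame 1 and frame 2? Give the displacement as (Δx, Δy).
(1.2, -1.6)

The red square was at (1.6, 7.4) in frame 1 and (2.8, 5.8) in frame 2.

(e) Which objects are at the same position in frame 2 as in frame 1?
the pink star, the yellow star, the yellow pentagon, the orange cross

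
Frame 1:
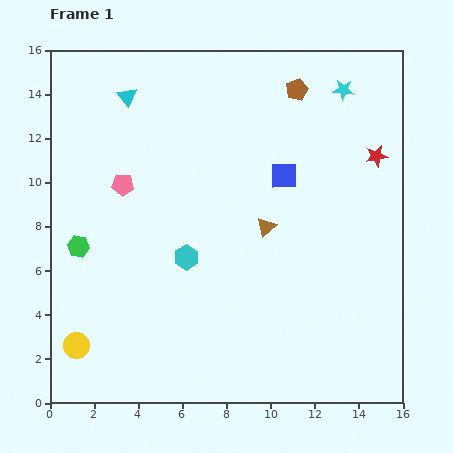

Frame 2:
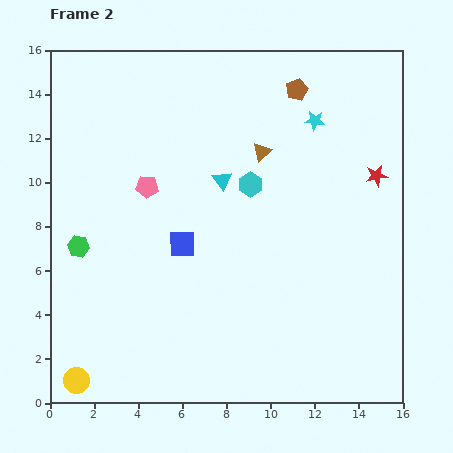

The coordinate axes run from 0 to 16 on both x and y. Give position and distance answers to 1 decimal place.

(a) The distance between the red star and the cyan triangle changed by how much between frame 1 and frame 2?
-4.6

Distance in frame 1: 11.6. Distance in frame 2: 7.0.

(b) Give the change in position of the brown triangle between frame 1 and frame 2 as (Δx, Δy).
(-0.2, 3.4)

The brown triangle was at (9.8, 8.0) in frame 1 and (9.6, 11.4) in frame 2.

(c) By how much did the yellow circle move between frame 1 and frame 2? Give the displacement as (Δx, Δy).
(0.0, -1.6)

The yellow circle was at (1.2, 2.6) in frame 1 and (1.2, 1.0) in frame 2.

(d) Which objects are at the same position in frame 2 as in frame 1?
the brown pentagon, the green hexagon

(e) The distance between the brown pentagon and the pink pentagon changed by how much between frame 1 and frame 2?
-0.9

Distance in frame 1: 9.0. Distance in frame 2: 8.1.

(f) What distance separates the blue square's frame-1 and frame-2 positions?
5.5

The blue square moved from (10.6, 10.3) to (6.0, 7.2), a distance of √(4.6² + 3.1²) ≈ 5.5.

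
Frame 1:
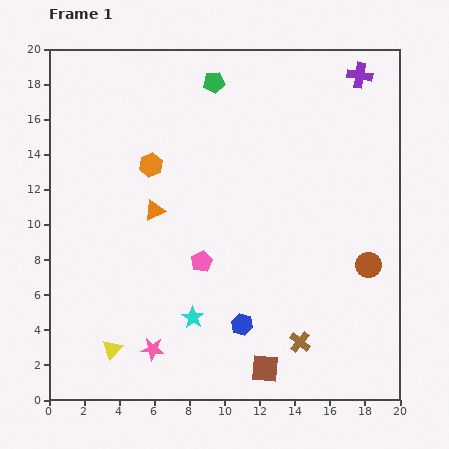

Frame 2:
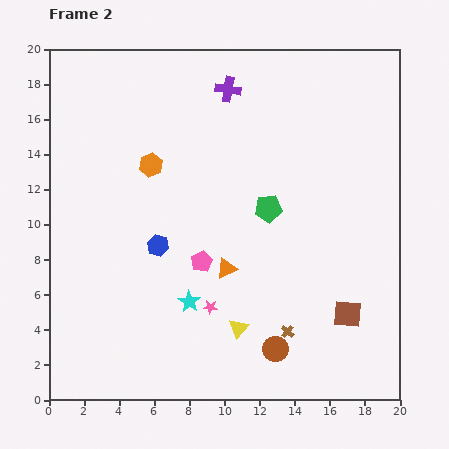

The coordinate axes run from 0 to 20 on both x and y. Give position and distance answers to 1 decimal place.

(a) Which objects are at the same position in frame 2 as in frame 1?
the orange hexagon, the pink pentagon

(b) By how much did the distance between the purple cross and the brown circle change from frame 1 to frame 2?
+4.2

Distance in frame 1: 10.8. Distance in frame 2: 15.0.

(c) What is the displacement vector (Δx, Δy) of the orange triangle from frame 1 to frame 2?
(4.1, -3.3)

The orange triangle was at (6.0, 10.8) in frame 1 and (10.1, 7.5) in frame 2.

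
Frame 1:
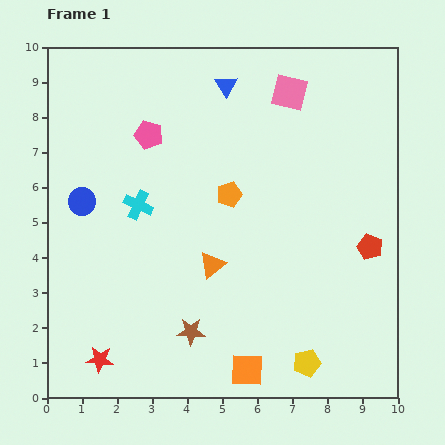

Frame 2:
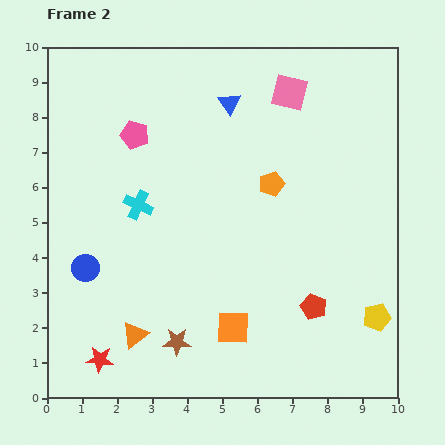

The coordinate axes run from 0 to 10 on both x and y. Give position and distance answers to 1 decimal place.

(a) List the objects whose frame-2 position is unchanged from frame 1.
the pink square, the cyan cross, the red star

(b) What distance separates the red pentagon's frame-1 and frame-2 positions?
2.3

The red pentagon moved from (9.2, 4.3) to (7.6, 2.6), a distance of √(1.6² + 1.7²) ≈ 2.3.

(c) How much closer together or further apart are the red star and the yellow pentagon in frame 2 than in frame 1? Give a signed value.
+2.1

Distance in frame 1: 5.9. Distance in frame 2: 8.0.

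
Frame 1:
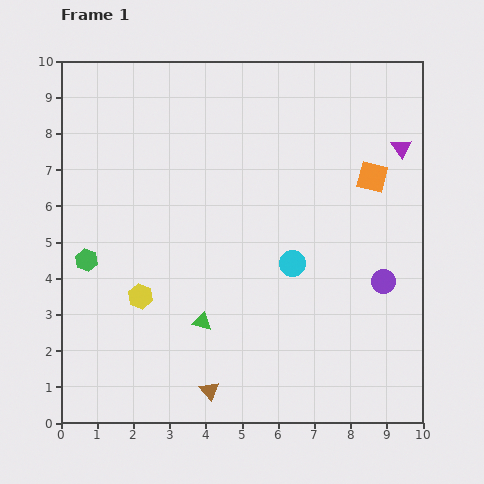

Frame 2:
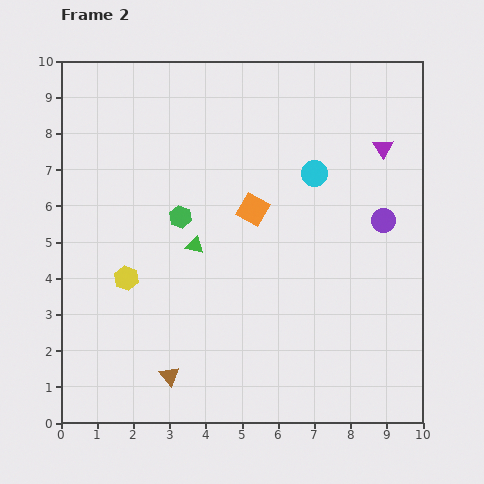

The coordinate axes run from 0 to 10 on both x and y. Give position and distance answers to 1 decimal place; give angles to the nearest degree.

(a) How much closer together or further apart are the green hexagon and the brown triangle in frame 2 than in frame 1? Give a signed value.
-0.6

Distance in frame 1: 5.0. Distance in frame 2: 4.4.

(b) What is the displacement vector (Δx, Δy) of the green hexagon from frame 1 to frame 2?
(2.6, 1.2)

The green hexagon was at (0.7, 4.5) in frame 1 and (3.3, 5.7) in frame 2.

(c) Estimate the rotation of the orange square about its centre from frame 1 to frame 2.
16° clockwise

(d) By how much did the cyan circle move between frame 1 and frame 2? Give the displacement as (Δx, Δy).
(0.6, 2.5)

The cyan circle was at (6.4, 4.4) in frame 1 and (7.0, 6.9) in frame 2.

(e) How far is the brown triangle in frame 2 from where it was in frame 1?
1.2

The brown triangle moved from (4.1, 0.9) to (3.0, 1.3), a distance of √(1.1² + 0.4²) ≈ 1.2.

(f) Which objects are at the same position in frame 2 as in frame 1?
none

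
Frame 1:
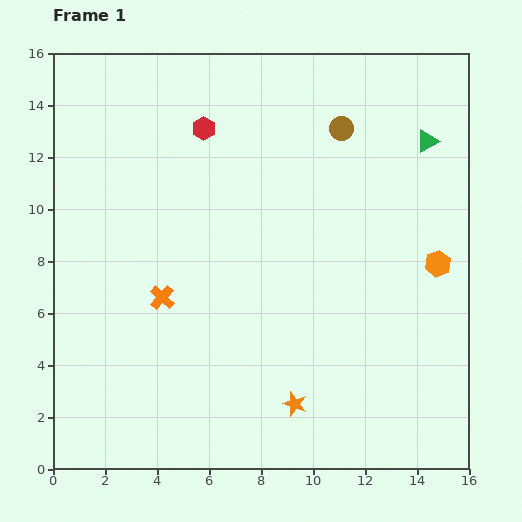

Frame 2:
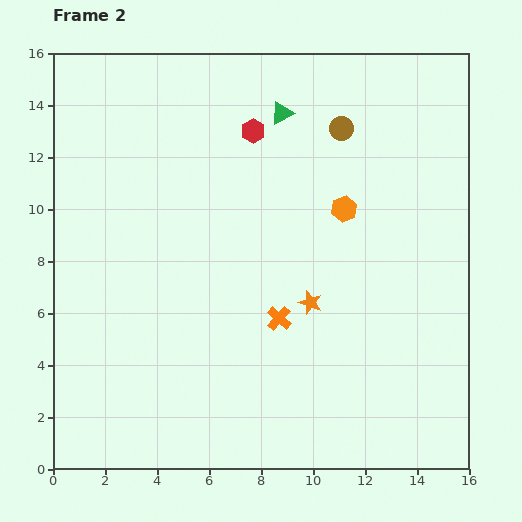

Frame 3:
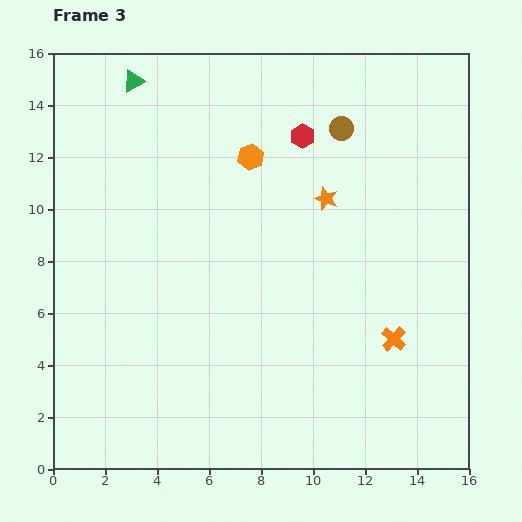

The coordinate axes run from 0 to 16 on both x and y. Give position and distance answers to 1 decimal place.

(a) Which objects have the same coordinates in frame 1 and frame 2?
the brown circle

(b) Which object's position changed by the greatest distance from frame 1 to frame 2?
the green triangle

(moved 5.7; next 4.6)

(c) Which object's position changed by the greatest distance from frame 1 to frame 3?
the green triangle

(moved 11.5; next 9.0)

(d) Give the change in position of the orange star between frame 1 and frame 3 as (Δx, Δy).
(1.2, 7.9)

The orange star was at (9.3, 2.5) in frame 1 and (10.5, 10.4) in frame 3.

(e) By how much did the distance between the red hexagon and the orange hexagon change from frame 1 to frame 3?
-8.2

Distance in frame 1: 10.4. Distance in frame 3: 2.2.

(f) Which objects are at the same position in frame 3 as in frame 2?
the brown circle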